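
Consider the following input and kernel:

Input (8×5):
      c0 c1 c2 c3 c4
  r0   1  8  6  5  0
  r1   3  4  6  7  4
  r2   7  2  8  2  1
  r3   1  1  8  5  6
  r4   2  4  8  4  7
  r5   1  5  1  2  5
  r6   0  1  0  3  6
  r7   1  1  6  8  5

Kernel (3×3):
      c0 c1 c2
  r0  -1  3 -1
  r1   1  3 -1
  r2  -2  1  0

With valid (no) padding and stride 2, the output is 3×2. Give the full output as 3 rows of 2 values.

14 18
-13 2
18 2

Output[0,0]: The receptive field on the input at this output position is [1 8 6 / 3 4 6 / 7 2 8]. Elementwise product with the kernel and sum: 1·-1 + 8·3 + 6·-1 + 3·1 + 4·3 + 6·-1 + 7·-2 + 2·1.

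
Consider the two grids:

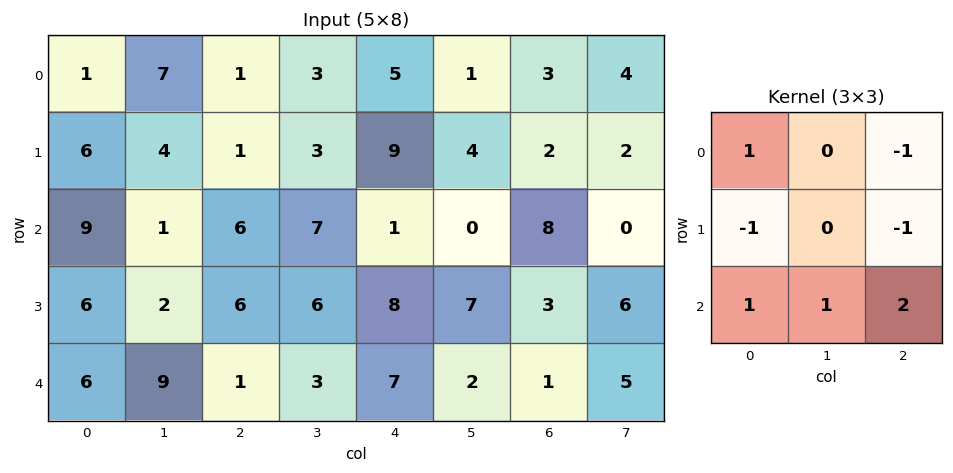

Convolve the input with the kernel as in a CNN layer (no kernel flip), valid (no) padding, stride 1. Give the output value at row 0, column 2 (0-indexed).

1

The receptive field on the input at this output position is [1 3 5 / 1 3 9 / 6 7 1]. Elementwise product with the kernel and sum: 1·1 + 5·-1 + 1·-1 + 9·-1 + 6·1 + 7·1 + 1·2.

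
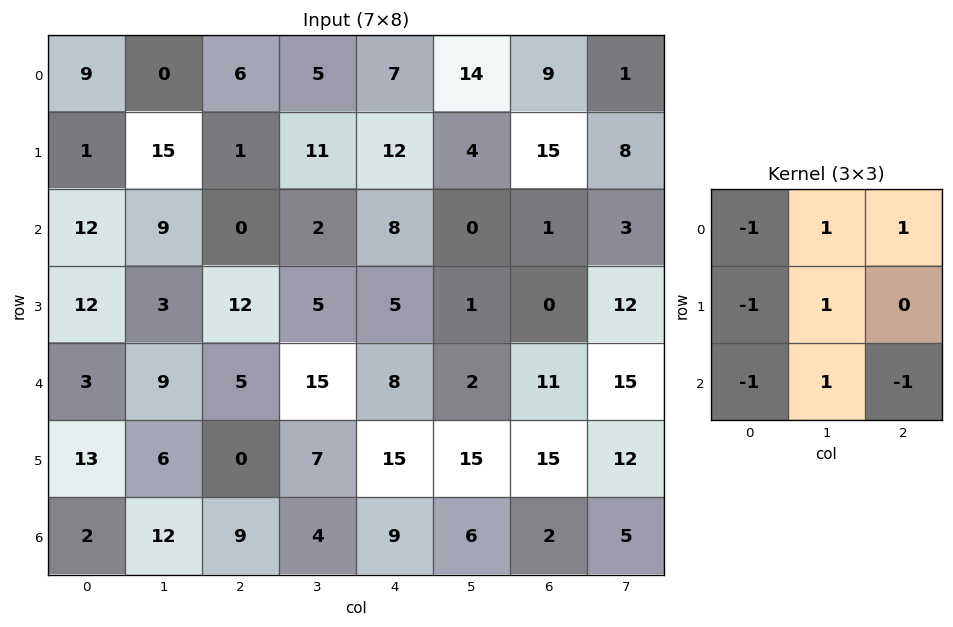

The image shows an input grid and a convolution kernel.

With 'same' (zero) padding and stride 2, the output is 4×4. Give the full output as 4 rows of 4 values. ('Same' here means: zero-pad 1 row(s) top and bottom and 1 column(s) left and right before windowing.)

-5 -19 -1 -2
37 -8 10 7
25 -3 -13 8
21 -2 28 8

Output[0,0]: The receptive field on the zero-padded input at this output position is [0 0 0 / 0 9 0 / 0 1 15]. Elementwise product with the kernel and sum: 0·-1 + 0·1 + 0·1 + 0·-1 + 9·1 + 0·-1 + 1·1 + 15·-1.
Output[0,1]: The receptive field on the zero-padded input at this output position is [0 0 0 / 0 6 5 / 15 1 11]. Elementwise product with the kernel and sum: 0·-1 + 0·1 + 0·1 + 0·-1 + 6·1 + 15·-1 + 1·1 + 11·-1.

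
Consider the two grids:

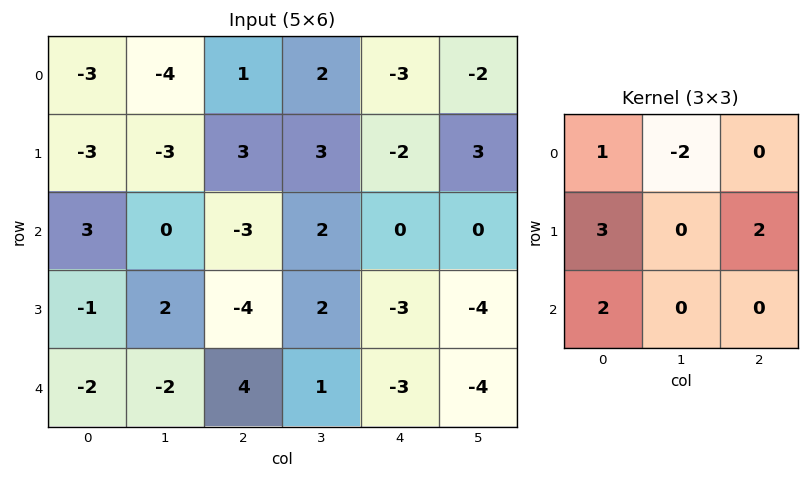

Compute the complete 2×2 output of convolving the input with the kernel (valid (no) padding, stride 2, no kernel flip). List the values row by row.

Output[0,0]: The receptive field on the input at this output position is [-3 -4 1 / -3 -3 3 / 3 0 -3]. Elementwise product with the kernel and sum: -3·1 + -4·-2 + -3·3 + 3·2 + 3·2.

8 -4
-12 -17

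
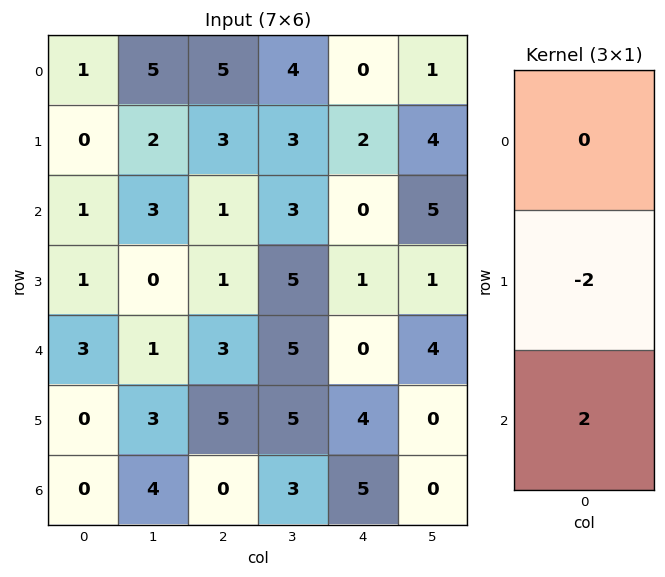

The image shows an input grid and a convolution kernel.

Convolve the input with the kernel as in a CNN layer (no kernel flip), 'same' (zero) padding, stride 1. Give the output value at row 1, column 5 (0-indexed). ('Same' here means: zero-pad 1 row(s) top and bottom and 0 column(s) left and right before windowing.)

2

The receptive field on the zero-padded input at this output position is [1 / 4 / 5]. Elementwise product with the kernel and sum: 4·-2 + 5·2.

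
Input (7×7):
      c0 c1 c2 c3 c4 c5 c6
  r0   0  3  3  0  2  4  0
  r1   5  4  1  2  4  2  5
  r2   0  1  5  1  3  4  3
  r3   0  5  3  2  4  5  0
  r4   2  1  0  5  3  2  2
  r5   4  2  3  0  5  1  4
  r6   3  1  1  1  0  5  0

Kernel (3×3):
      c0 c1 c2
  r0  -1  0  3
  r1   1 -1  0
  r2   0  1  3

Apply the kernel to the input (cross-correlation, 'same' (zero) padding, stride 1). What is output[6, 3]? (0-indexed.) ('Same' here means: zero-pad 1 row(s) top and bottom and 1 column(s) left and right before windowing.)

12

The receptive field on the zero-padded input at this output position is [3 0 5 / 1 1 0 / 0 0 0]. Elementwise product with the kernel and sum: 3·-1 + 5·3 + 1·1 + 1·-1 + 0·1 + 0·3.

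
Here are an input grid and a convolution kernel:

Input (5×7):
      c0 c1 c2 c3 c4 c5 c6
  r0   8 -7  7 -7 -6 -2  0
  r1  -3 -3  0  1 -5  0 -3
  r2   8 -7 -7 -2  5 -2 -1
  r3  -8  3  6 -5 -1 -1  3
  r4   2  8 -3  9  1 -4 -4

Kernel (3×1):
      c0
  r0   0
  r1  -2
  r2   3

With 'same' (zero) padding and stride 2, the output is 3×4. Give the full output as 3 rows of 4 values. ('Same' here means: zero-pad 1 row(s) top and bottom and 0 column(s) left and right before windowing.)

Output[0,0]: The receptive field on the zero-padded input at this output position is [0 / 8 / -3]. Elementwise product with the kernel and sum: 8·-2 + -3·3.
Output[0,1]: The receptive field on the zero-padded input at this output position is [0 / 7 / 0]. Elementwise product with the kernel and sum: 7·-2 + 0·3.

-25 -14 -3 -9
-40 32 -13 11
-4 6 -2 8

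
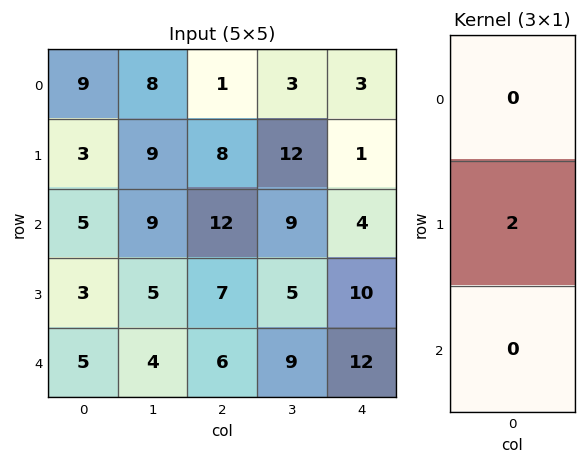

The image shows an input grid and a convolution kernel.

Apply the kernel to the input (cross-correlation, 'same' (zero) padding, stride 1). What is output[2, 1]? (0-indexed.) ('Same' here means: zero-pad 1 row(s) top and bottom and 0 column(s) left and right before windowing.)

The receptive field on the zero-padded input at this output position is [9 / 9 / 5]. Elementwise product with the kernel and sum: 9·2.

18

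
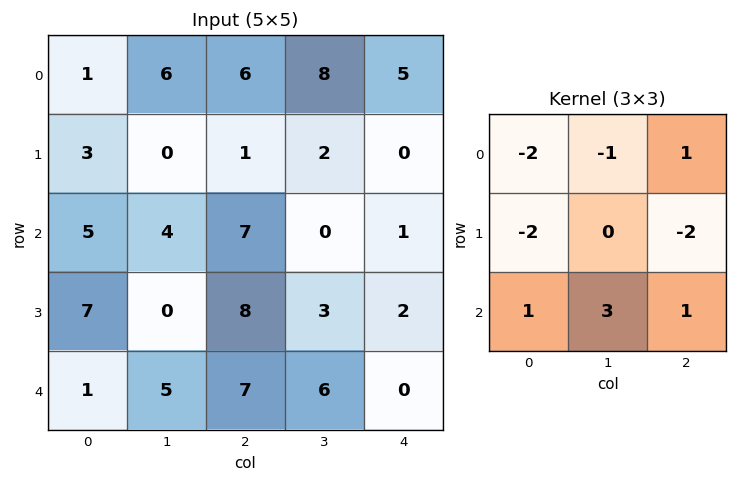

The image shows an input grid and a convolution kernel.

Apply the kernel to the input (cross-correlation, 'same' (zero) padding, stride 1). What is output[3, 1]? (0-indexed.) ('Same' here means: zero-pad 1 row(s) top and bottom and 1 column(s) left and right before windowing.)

-14

The receptive field on the zero-padded input at this output position is [5 4 7 / 7 0 8 / 1 5 7]. Elementwise product with the kernel and sum: 5·-2 + 4·-1 + 7·1 + 7·-2 + 8·-2 + 1·1 + 5·3 + 7·1.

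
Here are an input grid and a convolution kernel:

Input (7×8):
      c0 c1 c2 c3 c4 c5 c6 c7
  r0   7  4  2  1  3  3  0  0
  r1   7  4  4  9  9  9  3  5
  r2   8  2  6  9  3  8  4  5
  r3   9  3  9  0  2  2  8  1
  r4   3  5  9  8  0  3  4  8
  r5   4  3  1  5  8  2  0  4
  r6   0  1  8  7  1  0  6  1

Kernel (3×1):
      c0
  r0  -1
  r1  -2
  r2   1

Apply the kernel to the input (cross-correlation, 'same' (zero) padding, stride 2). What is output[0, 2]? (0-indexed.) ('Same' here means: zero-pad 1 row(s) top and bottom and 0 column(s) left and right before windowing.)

3

The receptive field on the zero-padded input at this output position is [0 / 3 / 9]. Elementwise product with the kernel and sum: 0·-1 + 3·-2 + 9·1.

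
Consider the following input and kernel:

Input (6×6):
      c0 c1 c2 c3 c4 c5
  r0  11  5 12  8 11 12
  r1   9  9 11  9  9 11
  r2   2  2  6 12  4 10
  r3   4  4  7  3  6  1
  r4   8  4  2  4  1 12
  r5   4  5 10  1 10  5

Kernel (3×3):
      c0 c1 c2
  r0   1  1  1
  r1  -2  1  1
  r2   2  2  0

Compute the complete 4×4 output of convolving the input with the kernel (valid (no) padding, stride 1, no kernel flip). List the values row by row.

38 43 63 65
49 65 53 37
37 34 29 37
23 42 39 37

Output[0,0]: The receptive field on the input at this output position is [11 5 12 / 9 9 11 / 2 2 6]. Elementwise product with the kernel and sum: 11·1 + 5·1 + 12·1 + 9·-2 + 9·1 + 11·1 + 2·2 + 2·2.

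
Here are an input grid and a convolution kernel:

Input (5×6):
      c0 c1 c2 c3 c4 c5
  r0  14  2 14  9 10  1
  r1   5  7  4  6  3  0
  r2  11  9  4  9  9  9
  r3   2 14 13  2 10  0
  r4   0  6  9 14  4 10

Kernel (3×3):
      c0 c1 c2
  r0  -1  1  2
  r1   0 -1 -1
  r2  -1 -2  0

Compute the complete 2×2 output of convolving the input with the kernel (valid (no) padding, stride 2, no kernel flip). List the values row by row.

-24 -16
-33 -26

Output[0,0]: The receptive field on the input at this output position is [14 2 14 / 5 7 4 / 11 9 4]. Elementwise product with the kernel and sum: 14·-1 + 2·1 + 14·2 + 7·-1 + 4·-1 + 11·-1 + 9·-2.
Output[0,1]: The receptive field on the input at this output position is [14 9 10 / 4 6 3 / 4 9 9]. Elementwise product with the kernel and sum: 14·-1 + 9·1 + 10·2 + 6·-1 + 3·-1 + 4·-1 + 9·-2.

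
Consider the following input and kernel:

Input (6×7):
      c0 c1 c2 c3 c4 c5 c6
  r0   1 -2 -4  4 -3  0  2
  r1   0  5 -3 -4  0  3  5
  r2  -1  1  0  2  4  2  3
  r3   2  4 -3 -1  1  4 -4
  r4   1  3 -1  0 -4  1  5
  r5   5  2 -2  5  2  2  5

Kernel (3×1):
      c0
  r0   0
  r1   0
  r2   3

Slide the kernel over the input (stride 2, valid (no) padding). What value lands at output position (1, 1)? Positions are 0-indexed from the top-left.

-3

The receptive field on the input at this output position is [0 / -3 / -1]. Elementwise product with the kernel and sum: -1·3.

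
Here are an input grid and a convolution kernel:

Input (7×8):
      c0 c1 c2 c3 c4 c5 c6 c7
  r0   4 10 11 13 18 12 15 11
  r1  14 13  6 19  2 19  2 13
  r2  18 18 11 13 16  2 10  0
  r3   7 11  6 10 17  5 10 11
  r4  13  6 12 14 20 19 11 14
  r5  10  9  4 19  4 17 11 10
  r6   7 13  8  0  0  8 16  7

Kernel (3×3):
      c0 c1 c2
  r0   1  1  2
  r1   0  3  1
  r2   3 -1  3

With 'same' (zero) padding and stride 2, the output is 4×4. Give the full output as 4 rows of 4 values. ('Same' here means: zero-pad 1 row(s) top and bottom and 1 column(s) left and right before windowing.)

47 136 178 150
138 160 137 115
91 167 220 154
62 75 65 103

Output[0,0]: The receptive field on the zero-padded input at this output position is [0 0 0 / 0 4 10 / 0 14 13]. Elementwise product with the kernel and sum: 0·1 + 0·1 + 0·2 + 4·3 + 10·1 + 0·3 + 14·-1 + 13·3.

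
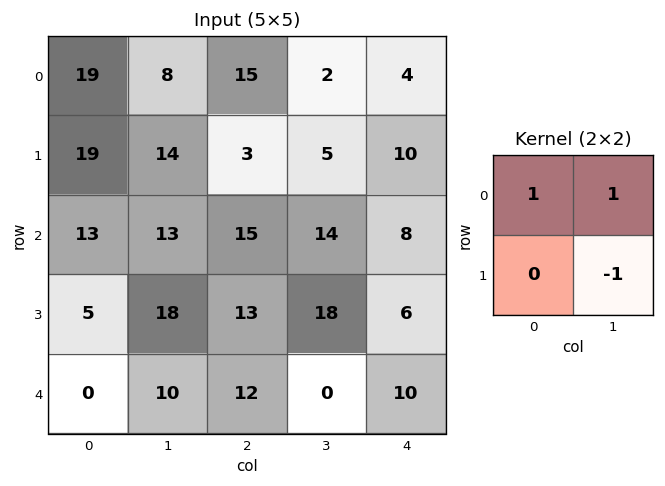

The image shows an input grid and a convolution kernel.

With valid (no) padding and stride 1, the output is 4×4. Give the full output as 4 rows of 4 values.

13 20 12 -4
20 2 -6 7
8 15 11 16
13 19 31 14

Output[0,0]: The receptive field on the input at this output position is [19 8 / 19 14]. Elementwise product with the kernel and sum: 19·1 + 8·1 + 14·-1.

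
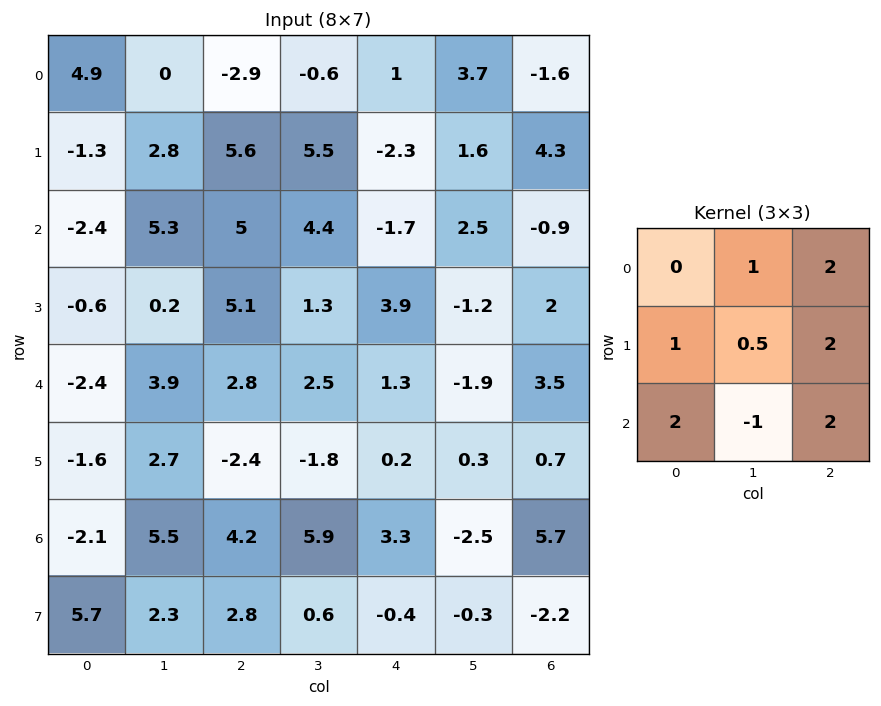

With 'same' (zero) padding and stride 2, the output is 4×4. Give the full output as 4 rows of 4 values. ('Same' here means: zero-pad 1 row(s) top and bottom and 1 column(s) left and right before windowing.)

Output[0,0]: The receptive field on the zero-padded input at this output position is [0 0 0 / 0 4.9 0 / 0 -1.3 2.8]. Elementwise product with the kernel and sum: 0·1 + 0·2 + 0·1 + 4.9·0.5 + 0·2 + 0·2 + -1.3·-1 + 2.8·2.
Output[0,1]: The receptive field on the zero-padded input at this output position is [0 0 0 / 0 -2.9 -0.6 / 2.8 5.6 5.5]. Elementwise product with the kernel and sum: 0·1 + 0·2 + 0·1 + -2.9·0.5 + -0.6·2 + 2.8·2 + 5.6·-1 + 5.5·2.

9.35 8.35 23.8 1.8
14.7 31.1 5.75 1.95
13.4 22.2 -2.35 1.75
12.65 16.4 4.35 2.65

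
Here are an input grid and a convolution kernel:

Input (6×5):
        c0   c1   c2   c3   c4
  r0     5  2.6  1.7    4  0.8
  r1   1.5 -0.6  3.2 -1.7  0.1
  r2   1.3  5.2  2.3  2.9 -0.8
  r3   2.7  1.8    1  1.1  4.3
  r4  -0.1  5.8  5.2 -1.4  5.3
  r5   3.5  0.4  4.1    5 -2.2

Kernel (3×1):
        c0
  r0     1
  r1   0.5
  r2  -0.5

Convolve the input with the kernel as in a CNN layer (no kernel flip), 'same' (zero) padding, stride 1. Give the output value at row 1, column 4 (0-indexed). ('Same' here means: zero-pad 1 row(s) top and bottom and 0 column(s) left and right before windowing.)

1.25

The receptive field on the zero-padded input at this output position is [0.8 / 0.1 / -0.8]. Elementwise product with the kernel and sum: 0.8·1 + 0.1·0.5 + -0.8·-0.5.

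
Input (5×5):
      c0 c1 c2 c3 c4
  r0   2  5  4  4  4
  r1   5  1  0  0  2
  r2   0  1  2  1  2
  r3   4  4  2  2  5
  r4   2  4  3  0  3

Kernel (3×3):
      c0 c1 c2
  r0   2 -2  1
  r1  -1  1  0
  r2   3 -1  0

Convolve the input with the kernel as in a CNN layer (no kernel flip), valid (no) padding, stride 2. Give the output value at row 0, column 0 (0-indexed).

-7

The receptive field on the input at this output position is [2 5 4 / 5 1 0 / 0 1 2]. Elementwise product with the kernel and sum: 2·2 + 5·-2 + 4·1 + 5·-1 + 1·1 + 0·3 + 1·-1.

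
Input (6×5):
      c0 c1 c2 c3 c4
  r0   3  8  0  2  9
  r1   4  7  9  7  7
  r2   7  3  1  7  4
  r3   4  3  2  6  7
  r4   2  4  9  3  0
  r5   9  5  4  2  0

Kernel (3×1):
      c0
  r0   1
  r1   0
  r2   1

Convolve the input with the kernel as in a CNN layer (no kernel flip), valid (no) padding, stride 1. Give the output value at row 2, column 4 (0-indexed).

The receptive field on the input at this output position is [4 / 7 / 0]. Elementwise product with the kernel and sum: 4·1 + 0·1.

4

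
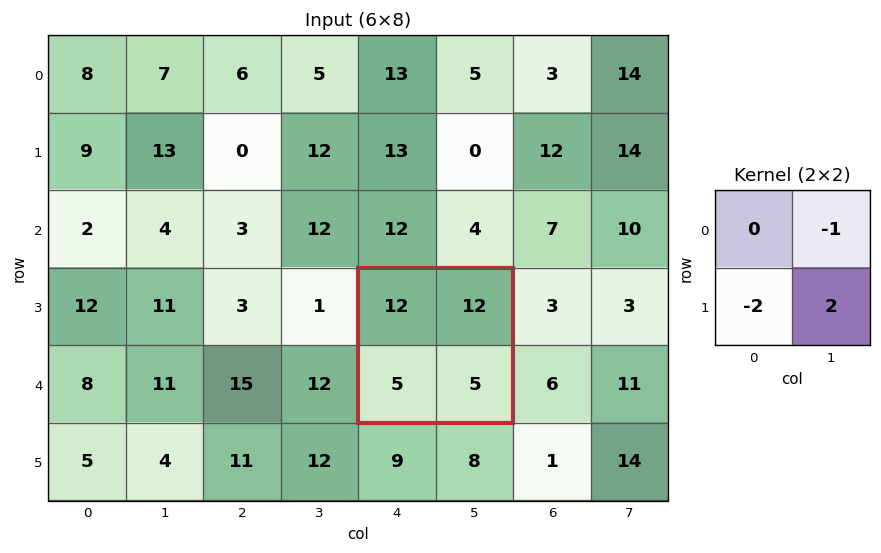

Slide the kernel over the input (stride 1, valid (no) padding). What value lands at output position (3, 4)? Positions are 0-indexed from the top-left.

The receptive field on the input at this output position is [12 12 / 5 5]. Elementwise product with the kernel and sum: 12·-1 + 5·-2 + 5·2.

-12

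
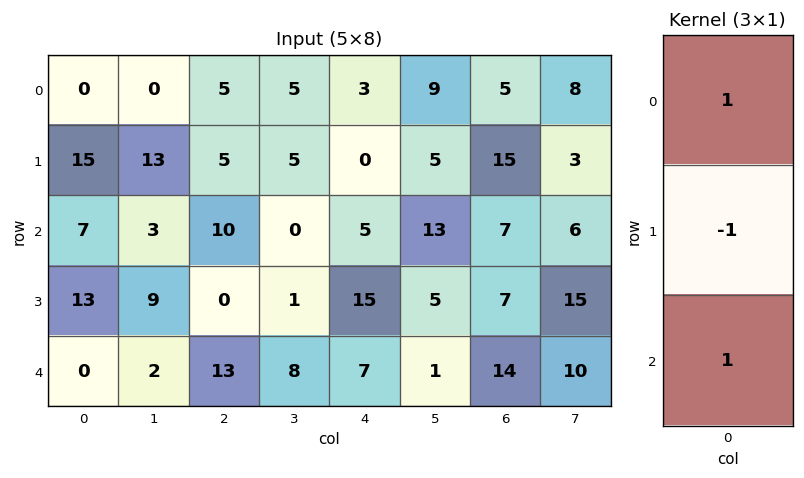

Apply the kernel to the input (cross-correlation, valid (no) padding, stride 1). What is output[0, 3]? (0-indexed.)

0

The receptive field on the input at this output position is [5 / 5 / 0]. Elementwise product with the kernel and sum: 5·1 + 5·-1 + 0·1.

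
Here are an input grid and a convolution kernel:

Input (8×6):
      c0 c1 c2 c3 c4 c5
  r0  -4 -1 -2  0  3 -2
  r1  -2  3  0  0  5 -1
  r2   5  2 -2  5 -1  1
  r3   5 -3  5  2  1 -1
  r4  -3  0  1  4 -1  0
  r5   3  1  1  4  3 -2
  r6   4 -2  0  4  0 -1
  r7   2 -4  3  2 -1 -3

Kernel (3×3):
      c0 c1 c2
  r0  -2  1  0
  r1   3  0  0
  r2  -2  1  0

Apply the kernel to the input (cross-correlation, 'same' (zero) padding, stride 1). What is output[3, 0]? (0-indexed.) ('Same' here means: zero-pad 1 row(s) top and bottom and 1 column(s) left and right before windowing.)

2

The receptive field on the zero-padded input at this output position is [0 5 2 / 0 5 -3 / 0 -3 0]. Elementwise product with the kernel and sum: 0·-2 + 5·1 + 0·3 + 0·-2 + -3·1.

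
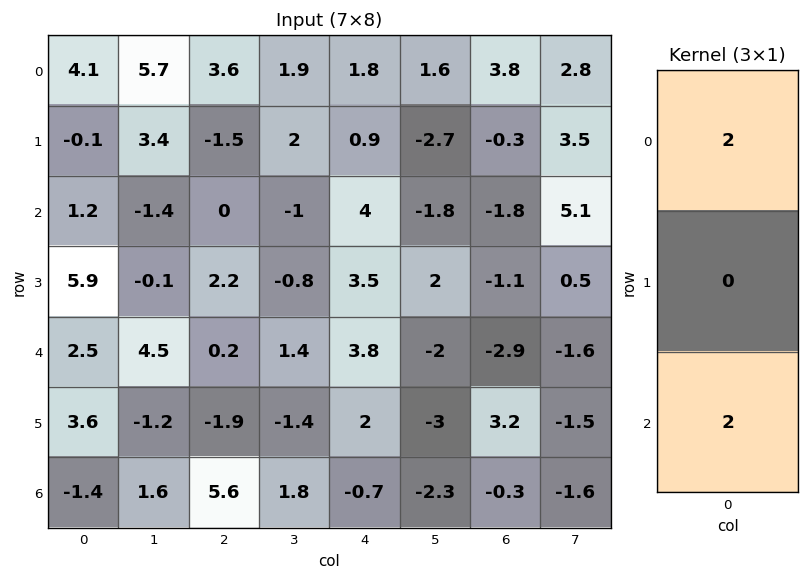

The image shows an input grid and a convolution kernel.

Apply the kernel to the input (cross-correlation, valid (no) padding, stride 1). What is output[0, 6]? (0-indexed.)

The receptive field on the input at this output position is [3.8 / -0.3 / -1.8]. Elementwise product with the kernel and sum: 3.8·2 + -1.8·2.

4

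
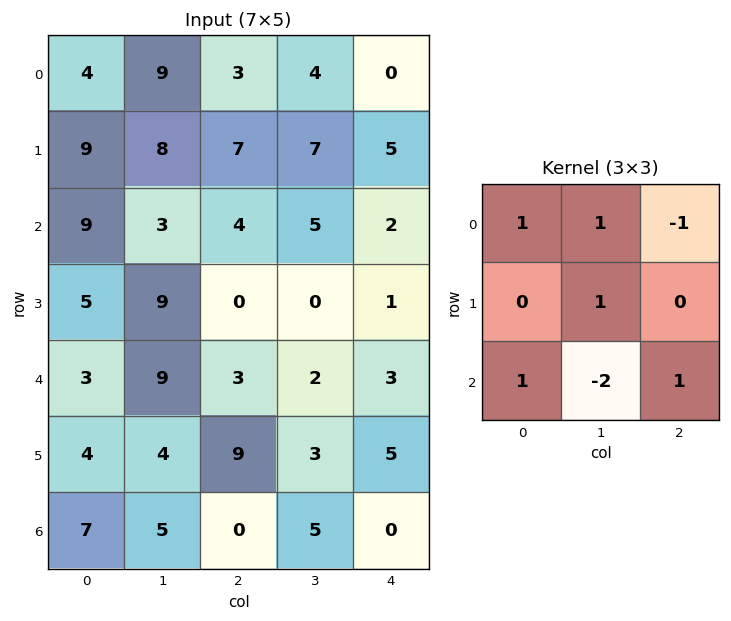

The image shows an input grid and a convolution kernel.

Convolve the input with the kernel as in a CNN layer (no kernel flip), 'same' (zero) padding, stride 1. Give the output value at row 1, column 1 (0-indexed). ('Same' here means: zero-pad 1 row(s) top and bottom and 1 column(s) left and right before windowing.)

25

The receptive field on the zero-padded input at this output position is [4 9 3 / 9 8 7 / 9 3 4]. Elementwise product with the kernel and sum: 4·1 + 9·1 + 3·-1 + 8·1 + 9·1 + 3·-2 + 4·1.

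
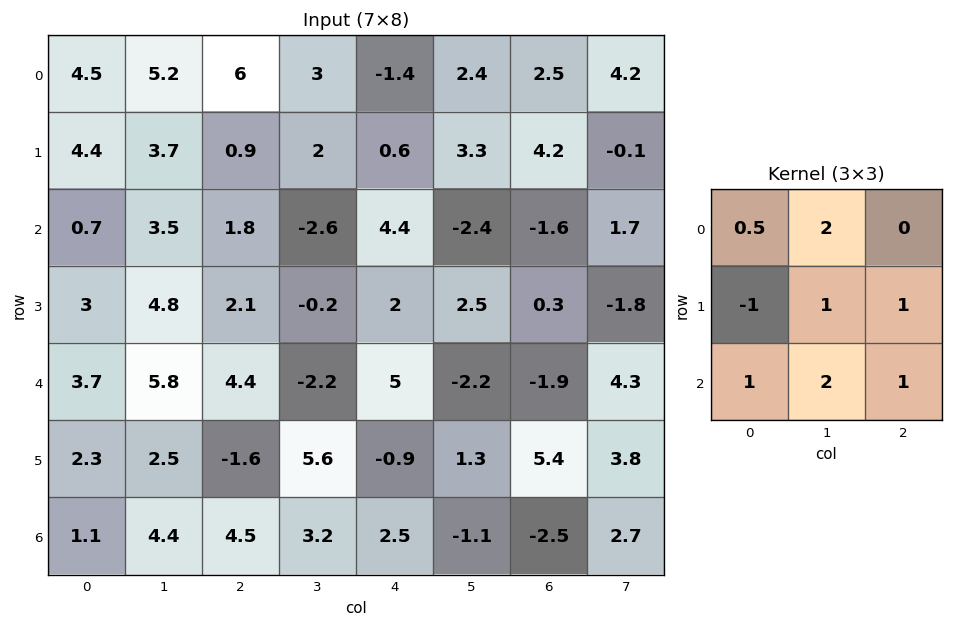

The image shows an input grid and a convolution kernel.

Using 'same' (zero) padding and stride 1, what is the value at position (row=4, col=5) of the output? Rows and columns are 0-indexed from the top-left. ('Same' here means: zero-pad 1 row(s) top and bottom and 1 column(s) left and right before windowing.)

The receptive field on the zero-padded input at this output position is [2 2.5 0.3 / 5 -2.2 -1.9 / -0.9 1.3 5.4]. Elementwise product with the kernel and sum: 2·0.5 + 2.5·2 + 5·-1 + -2.2·1 + -1.9·1 + -0.9·1 + 1.3·2 + 5.4·1.

4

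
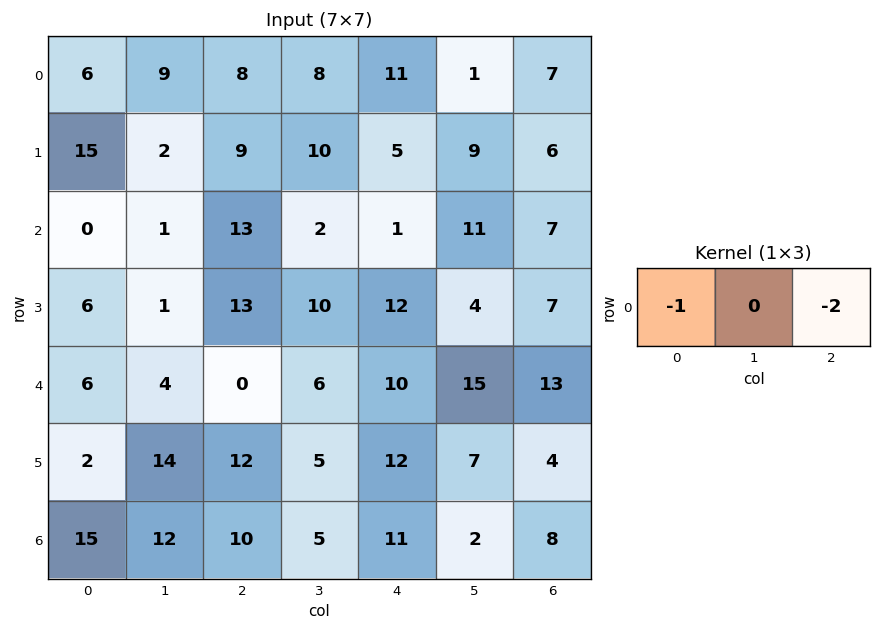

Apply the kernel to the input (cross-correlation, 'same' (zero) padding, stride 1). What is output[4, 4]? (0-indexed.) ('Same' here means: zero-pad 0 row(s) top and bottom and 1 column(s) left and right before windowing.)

The receptive field on the zero-padded input at this output position is [6 10 15]. Elementwise product with the kernel and sum: 6·-1 + 15·-2.

-36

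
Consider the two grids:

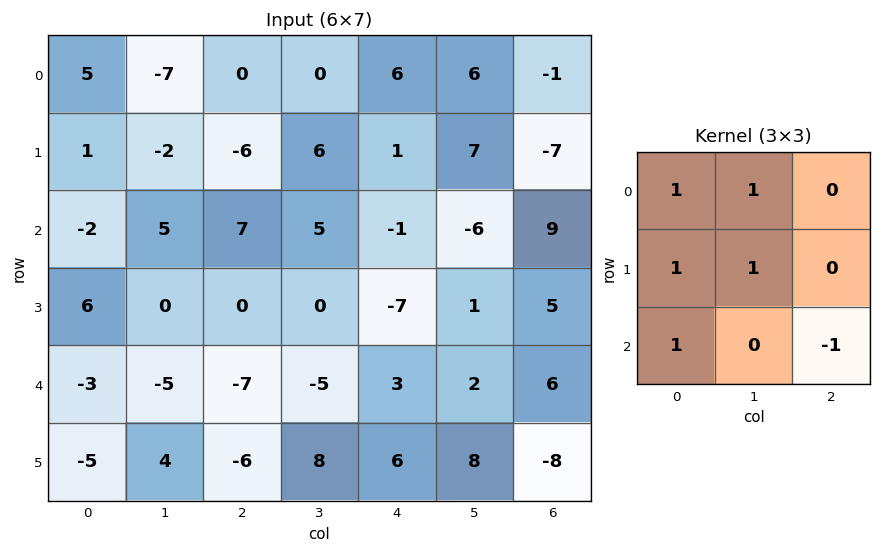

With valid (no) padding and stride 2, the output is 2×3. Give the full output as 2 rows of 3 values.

Output[0,0]: The receptive field on the input at this output position is [5 -7 0 / 1 -2 -6 / -2 5 7]. Elementwise product with the kernel and sum: 5·1 + -7·1 + 1·1 + -2·1 + -2·1 + 7·-1.

-12 8 10
13 2 -16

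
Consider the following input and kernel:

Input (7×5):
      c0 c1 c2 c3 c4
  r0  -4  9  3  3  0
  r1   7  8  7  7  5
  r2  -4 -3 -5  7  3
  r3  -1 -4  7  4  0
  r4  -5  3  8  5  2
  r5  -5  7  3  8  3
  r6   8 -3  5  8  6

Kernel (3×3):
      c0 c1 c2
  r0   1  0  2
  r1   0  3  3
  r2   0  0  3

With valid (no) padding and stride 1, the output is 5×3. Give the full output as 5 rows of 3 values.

Output[0,0]: The receptive field on the input at this output position is [-4 9 3 / 7 8 7 / -4 -3 -5]. Elementwise product with the kernel and sum: -4·1 + 3·2 + 8·3 + 7·3 + -5·3.
Output[0,1]: The receptive field on the input at this output position is [9 3 3 / 8 7 7 / -3 -5 7]. Elementwise product with the kernel and sum: 9·1 + 3·2 + 7·3 + 7·3 + 7·3.

32 78 48
18 40 47
19 59 19
55 67 37
56 70 63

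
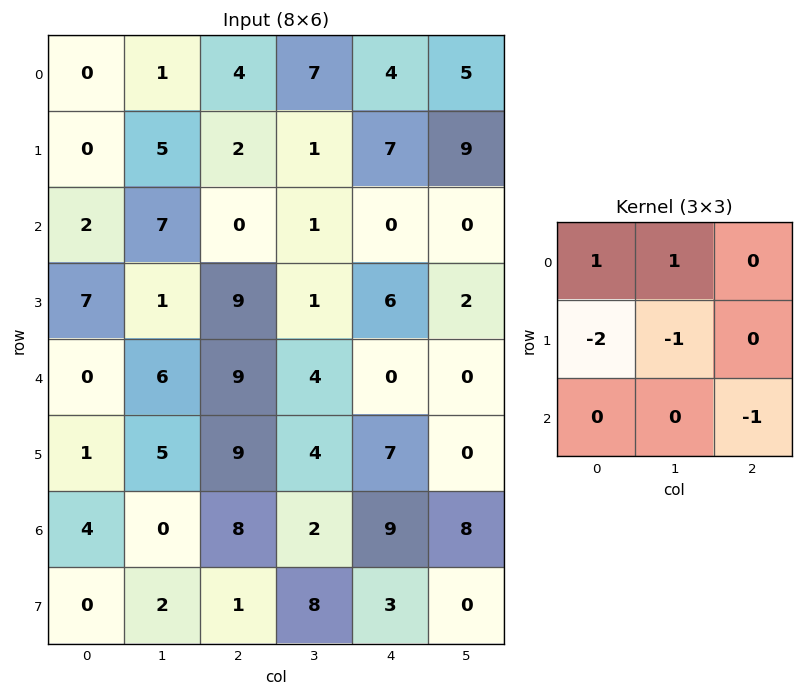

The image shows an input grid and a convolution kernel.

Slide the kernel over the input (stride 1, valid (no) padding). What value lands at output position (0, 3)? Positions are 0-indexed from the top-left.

The receptive field on the input at this output position is [7 4 5 / 1 7 9 / 1 0 0]. Elementwise product with the kernel and sum: 7·1 + 4·1 + 1·-2 + 7·-1 + 0·-1.

2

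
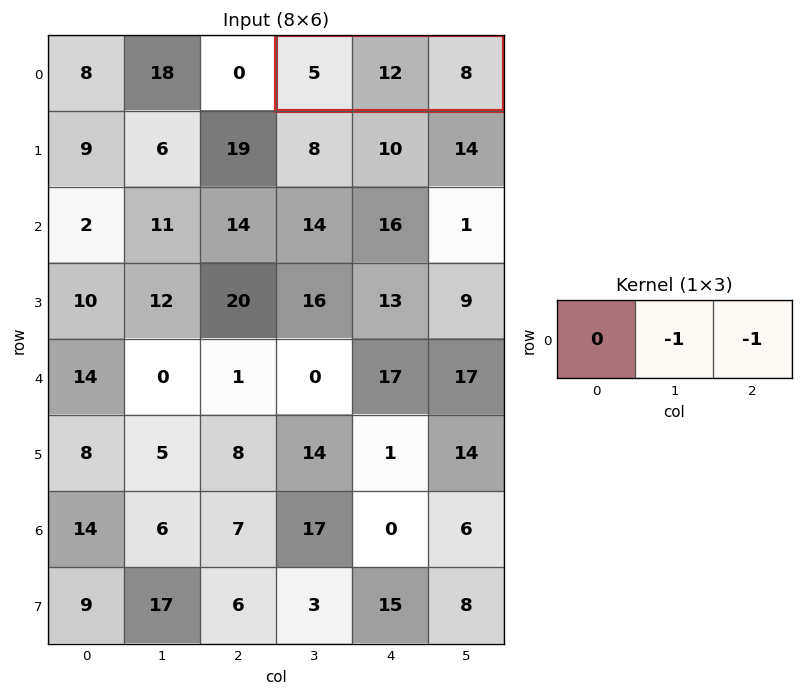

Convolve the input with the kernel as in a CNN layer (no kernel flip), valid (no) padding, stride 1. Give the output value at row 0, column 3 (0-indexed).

-20

The receptive field on the input at this output position is [5 12 8]. Elementwise product with the kernel and sum: 12·-1 + 8·-1.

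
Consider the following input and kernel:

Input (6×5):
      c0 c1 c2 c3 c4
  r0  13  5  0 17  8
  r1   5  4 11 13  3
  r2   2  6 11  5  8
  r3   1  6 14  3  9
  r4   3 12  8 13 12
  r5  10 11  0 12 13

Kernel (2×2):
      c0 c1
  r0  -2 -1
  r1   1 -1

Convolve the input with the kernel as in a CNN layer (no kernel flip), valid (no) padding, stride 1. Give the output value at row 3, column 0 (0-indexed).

-17

The receptive field on the input at this output position is [1 6 / 3 12]. Elementwise product with the kernel and sum: 1·-2 + 6·-1 + 3·1 + 12·-1.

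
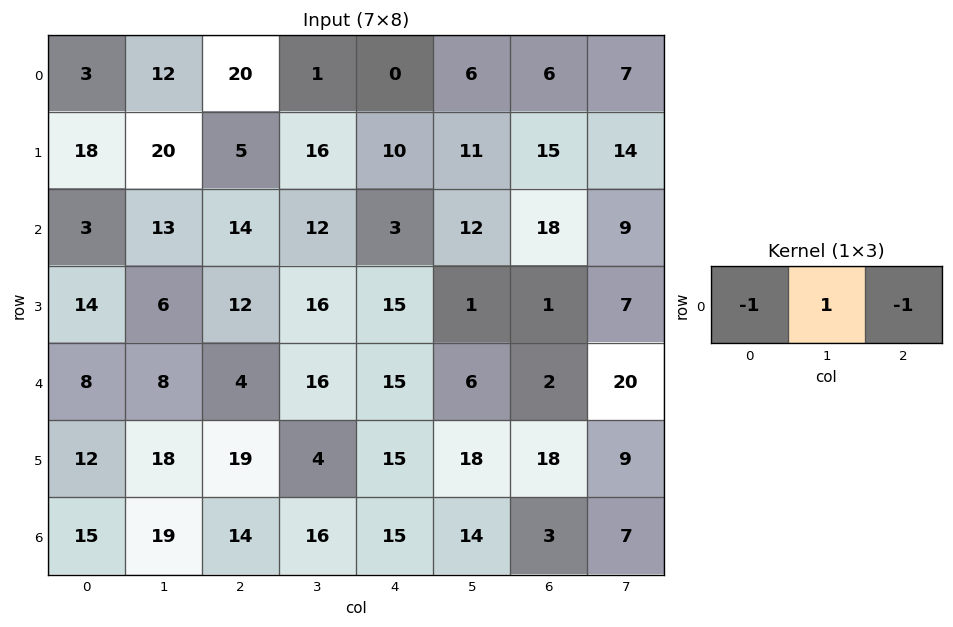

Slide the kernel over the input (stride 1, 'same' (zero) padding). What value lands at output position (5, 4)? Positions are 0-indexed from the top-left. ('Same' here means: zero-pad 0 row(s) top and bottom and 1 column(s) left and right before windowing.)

The receptive field on the zero-padded input at this output position is [4 15 18]. Elementwise product with the kernel and sum: 4·-1 + 15·1 + 18·-1.

-7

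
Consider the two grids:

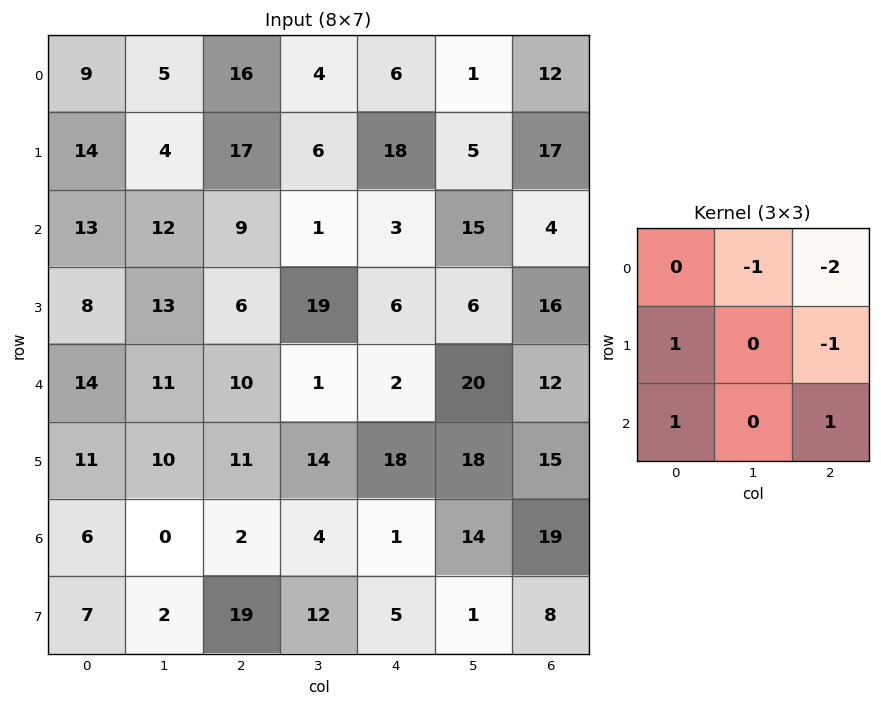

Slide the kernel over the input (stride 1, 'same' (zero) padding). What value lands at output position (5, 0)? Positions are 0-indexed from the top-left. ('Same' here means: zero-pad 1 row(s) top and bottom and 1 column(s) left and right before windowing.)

-46

The receptive field on the zero-padded input at this output position is [0 14 11 / 0 11 10 / 0 6 0]. Elementwise product with the kernel and sum: 14·-1 + 11·-2 + 0·1 + 10·-1 + 0·1 + 0·1.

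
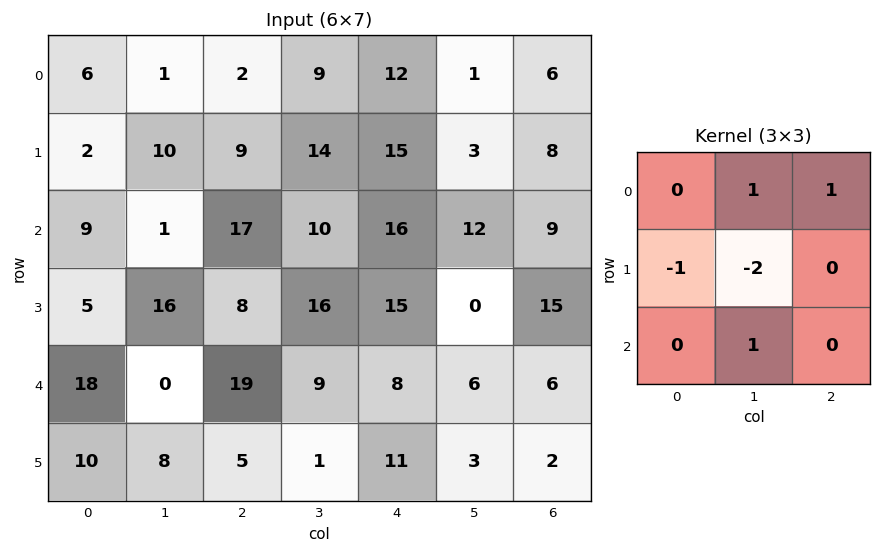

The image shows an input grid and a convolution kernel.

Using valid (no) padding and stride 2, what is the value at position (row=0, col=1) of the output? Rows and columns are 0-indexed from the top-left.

The receptive field on the input at this output position is [2 9 12 / 9 14 15 / 17 10 16]. Elementwise product with the kernel and sum: 9·1 + 12·1 + 9·-1 + 14·-2 + 10·1.

-6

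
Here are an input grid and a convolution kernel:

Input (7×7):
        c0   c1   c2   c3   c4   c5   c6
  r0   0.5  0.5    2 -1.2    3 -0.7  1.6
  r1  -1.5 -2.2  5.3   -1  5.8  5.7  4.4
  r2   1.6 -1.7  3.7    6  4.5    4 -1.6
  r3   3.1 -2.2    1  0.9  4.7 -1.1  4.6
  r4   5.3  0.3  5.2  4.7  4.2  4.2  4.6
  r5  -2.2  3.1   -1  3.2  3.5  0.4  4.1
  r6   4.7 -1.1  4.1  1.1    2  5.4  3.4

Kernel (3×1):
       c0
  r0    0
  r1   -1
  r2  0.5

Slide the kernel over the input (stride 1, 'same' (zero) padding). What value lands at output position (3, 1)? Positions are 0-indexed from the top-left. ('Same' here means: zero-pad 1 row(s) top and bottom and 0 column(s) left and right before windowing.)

2.35

The receptive field on the zero-padded input at this output position is [-1.7 / -2.2 / 0.3]. Elementwise product with the kernel and sum: -2.2·-1 + 0.3·0.5.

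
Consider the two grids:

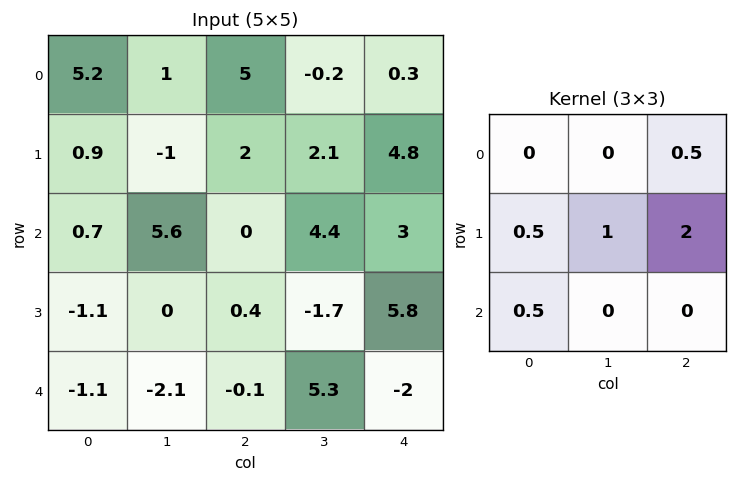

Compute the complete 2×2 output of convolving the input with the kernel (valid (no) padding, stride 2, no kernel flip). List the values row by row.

Output[0,0]: The receptive field on the input at this output position is [5.2 1 5 / 0.9 -1 2 / 0.7 5.6 0]. Elementwise product with the kernel and sum: 5·0.5 + 0.9·0.5 + -1·1 + 2·2 + 0.7·0.5.

6.3 12.85
-0.3 11.55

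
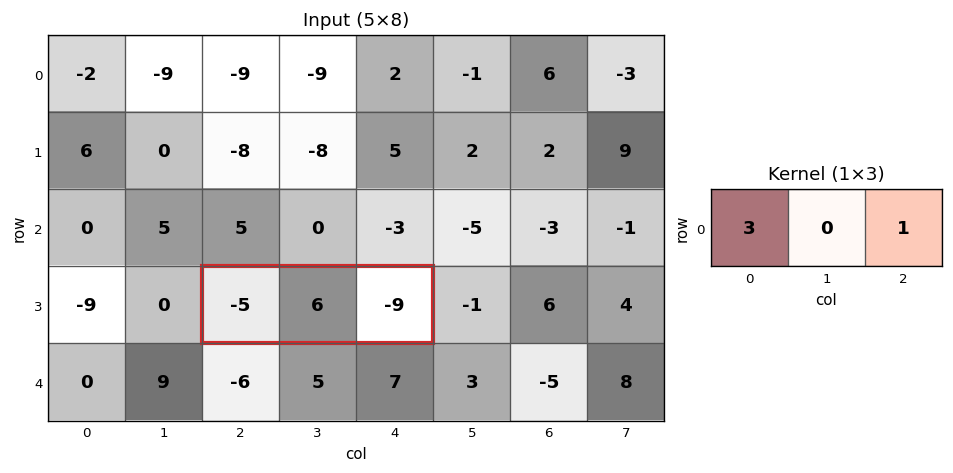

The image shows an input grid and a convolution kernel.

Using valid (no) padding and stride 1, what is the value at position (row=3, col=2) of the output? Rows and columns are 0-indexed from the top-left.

The receptive field on the input at this output position is [-5 6 -9]. Elementwise product with the kernel and sum: -5·3 + -9·1.

-24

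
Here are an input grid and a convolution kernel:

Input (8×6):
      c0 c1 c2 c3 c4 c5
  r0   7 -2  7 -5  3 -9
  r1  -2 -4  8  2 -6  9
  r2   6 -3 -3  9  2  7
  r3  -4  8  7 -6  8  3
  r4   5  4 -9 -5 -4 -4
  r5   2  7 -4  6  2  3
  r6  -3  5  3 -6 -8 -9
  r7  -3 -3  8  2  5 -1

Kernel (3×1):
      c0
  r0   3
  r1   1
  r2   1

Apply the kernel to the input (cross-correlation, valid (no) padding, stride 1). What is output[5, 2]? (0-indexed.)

-1

The receptive field on the input at this output position is [-4 / 3 / 8]. Elementwise product with the kernel and sum: -4·3 + 3·1 + 8·1.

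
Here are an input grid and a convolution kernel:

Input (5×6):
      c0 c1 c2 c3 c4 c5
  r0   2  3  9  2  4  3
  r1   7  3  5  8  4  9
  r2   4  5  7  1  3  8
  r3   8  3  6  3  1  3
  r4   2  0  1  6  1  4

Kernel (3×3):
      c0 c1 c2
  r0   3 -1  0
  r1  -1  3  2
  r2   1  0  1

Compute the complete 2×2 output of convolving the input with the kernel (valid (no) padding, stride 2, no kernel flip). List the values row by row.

Output[0,0]: The receptive field on the input at this output position is [2 3 9 / 7 3 5 / 4 5 7]. Elementwise product with the kernel and sum: 2·3 + 3·-1 + 7·-1 + 3·3 + 5·2 + 4·1 + 7·1.

26 62
23 27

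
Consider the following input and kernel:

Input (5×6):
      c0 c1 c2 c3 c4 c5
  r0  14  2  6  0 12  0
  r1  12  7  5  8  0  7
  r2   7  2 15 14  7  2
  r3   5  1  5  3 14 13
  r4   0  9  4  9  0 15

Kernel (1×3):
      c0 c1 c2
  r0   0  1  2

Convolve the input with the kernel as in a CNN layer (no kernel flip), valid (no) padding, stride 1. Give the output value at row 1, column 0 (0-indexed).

17

The receptive field on the input at this output position is [12 7 5]. Elementwise product with the kernel and sum: 7·1 + 5·2.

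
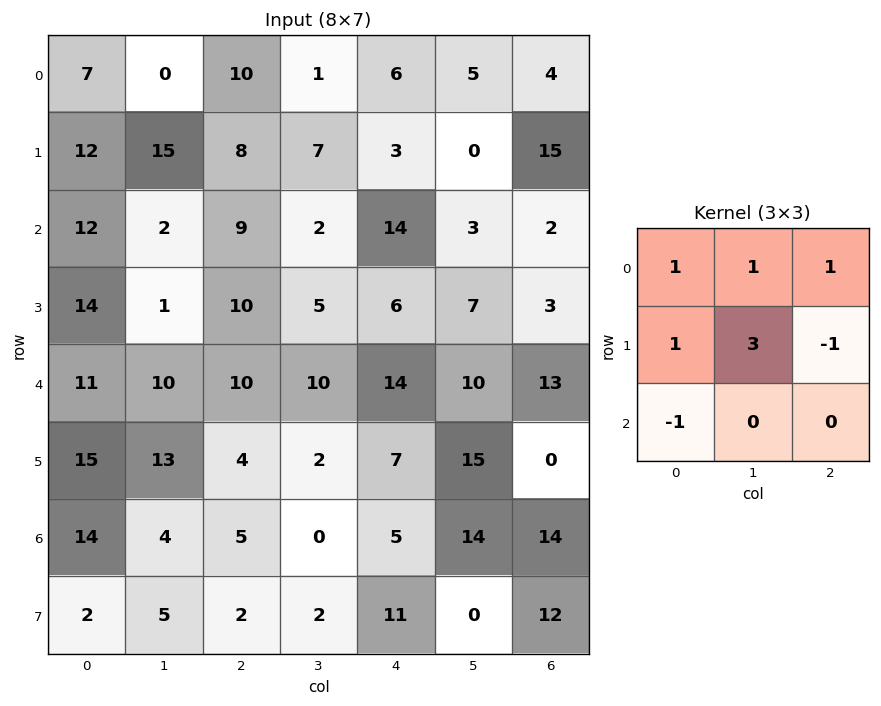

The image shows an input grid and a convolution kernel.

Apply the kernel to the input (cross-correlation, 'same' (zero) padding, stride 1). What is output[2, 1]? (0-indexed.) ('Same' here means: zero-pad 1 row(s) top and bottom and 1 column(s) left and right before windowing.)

30

The receptive field on the zero-padded input at this output position is [12 15 8 / 12 2 9 / 14 1 10]. Elementwise product with the kernel and sum: 12·1 + 15·1 + 8·1 + 12·1 + 2·3 + 9·-1 + 14·-1.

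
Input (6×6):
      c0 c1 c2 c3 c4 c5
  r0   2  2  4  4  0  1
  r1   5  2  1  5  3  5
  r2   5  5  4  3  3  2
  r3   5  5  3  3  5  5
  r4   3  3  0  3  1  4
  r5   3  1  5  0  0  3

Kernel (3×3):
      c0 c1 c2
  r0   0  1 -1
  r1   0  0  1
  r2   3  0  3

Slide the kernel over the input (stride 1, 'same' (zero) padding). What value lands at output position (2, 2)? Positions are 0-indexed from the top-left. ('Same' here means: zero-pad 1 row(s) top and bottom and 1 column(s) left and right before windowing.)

23

The receptive field on the zero-padded input at this output position is [2 1 5 / 5 4 3 / 5 3 3]. Elementwise product with the kernel and sum: 1·1 + 5·-1 + 3·1 + 5·3 + 3·3.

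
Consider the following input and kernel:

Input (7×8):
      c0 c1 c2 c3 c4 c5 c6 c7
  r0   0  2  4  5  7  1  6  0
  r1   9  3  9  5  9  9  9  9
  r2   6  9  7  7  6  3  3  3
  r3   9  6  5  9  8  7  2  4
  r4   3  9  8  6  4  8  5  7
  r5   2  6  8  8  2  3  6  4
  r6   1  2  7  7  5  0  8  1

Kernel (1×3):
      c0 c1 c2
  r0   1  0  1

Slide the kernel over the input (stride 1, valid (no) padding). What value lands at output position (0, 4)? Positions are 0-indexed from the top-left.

13

The receptive field on the input at this output position is [7 1 6]. Elementwise product with the kernel and sum: 7·1 + 6·1.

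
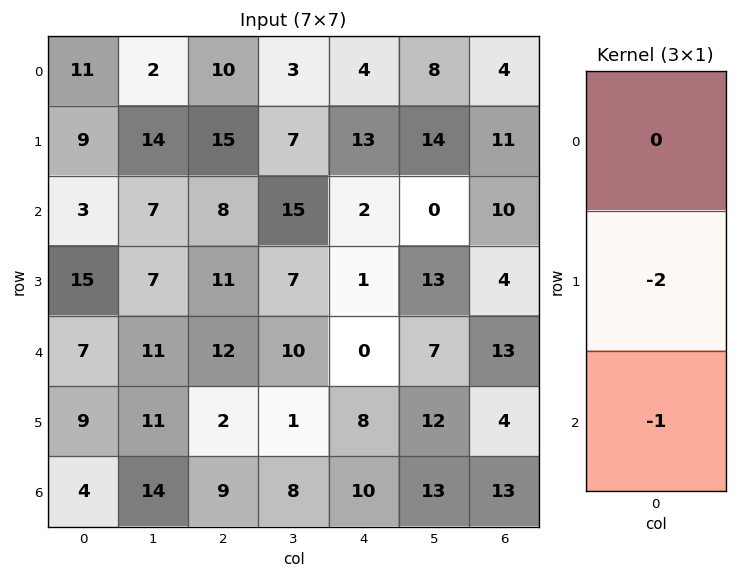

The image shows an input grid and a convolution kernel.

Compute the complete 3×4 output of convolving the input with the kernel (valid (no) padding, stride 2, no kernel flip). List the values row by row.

Output[0,0]: The receptive field on the input at this output position is [11 / 9 / 3]. Elementwise product with the kernel and sum: 9·-2 + 3·-1.

-21 -38 -28 -32
-37 -34 -2 -21
-22 -13 -26 -21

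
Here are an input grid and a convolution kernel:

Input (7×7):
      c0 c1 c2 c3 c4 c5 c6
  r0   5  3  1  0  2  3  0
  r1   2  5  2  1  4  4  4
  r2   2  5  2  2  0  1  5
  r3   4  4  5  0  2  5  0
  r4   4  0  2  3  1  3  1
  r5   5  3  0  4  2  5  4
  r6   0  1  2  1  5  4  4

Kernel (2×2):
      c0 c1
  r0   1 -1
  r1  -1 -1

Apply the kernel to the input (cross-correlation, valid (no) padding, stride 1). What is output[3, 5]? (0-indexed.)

1

The receptive field on the input at this output position is [5 0 / 3 1]. Elementwise product with the kernel and sum: 5·1 + 0·-1 + 3·-1 + 1·-1.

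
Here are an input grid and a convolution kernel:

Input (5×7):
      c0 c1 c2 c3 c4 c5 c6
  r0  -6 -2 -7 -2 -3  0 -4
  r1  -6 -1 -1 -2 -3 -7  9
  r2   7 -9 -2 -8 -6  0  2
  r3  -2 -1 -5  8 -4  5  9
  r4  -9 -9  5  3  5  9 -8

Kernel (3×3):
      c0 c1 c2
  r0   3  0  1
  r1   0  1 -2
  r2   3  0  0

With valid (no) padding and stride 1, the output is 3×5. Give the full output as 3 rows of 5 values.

Output[0,0]: The receptive field on the input at this output position is [-6 -2 -7 / -6 -1 -1 / 7 -9 -2]. Elementwise product with the kernel and sum: -6·3 + -7·1 + -1·1 + -1·-2 + 7·3.
Output[0,1]: The receptive field on the input at this output position is [-2 -7 -2 / -1 -1 -2 / -9 -2 -8]. Elementwise product with the kernel and sum: -2·3 + -2·1 + -1·1 + -2·-2 + -9·3.

-3 -32 -26 -19 -56
-30 6 -17 5 -16
1 -83 19 -29 -14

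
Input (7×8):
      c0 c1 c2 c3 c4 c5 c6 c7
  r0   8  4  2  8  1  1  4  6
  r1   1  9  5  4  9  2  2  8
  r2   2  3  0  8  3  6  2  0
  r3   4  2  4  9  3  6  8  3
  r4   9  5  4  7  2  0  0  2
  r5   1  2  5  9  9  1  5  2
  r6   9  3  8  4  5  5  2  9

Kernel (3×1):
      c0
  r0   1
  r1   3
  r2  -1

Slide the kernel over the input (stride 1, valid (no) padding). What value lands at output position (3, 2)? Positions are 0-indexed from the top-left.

The receptive field on the input at this output position is [4 / 4 / 5]. Elementwise product with the kernel and sum: 4·1 + 4·3 + 5·-1.

11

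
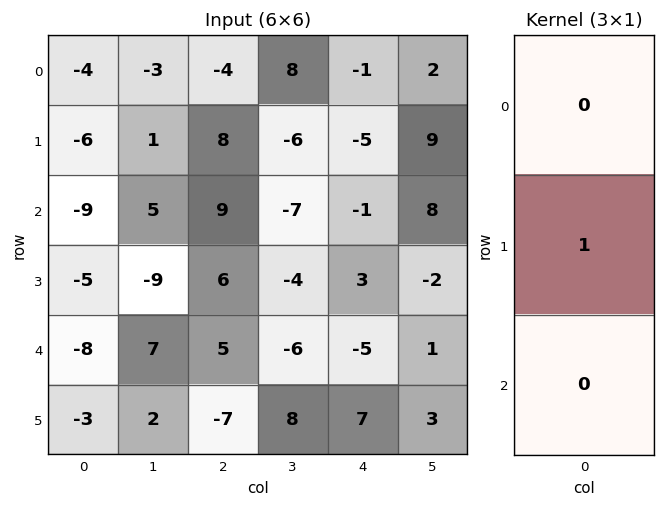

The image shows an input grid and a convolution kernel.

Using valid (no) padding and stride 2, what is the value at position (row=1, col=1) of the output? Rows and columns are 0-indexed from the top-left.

6

The receptive field on the input at this output position is [9 / 6 / 5]. Elementwise product with the kernel and sum: 6·1.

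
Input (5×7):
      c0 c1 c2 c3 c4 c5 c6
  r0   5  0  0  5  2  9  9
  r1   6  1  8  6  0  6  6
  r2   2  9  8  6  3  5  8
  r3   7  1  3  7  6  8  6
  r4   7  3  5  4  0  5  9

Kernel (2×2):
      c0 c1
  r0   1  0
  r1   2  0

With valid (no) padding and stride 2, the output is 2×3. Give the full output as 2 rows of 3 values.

Output[0,0]: The receptive field on the input at this output position is [5 0 / 6 1]. Elementwise product with the kernel and sum: 5·1 + 6·2.

17 16 2
16 14 15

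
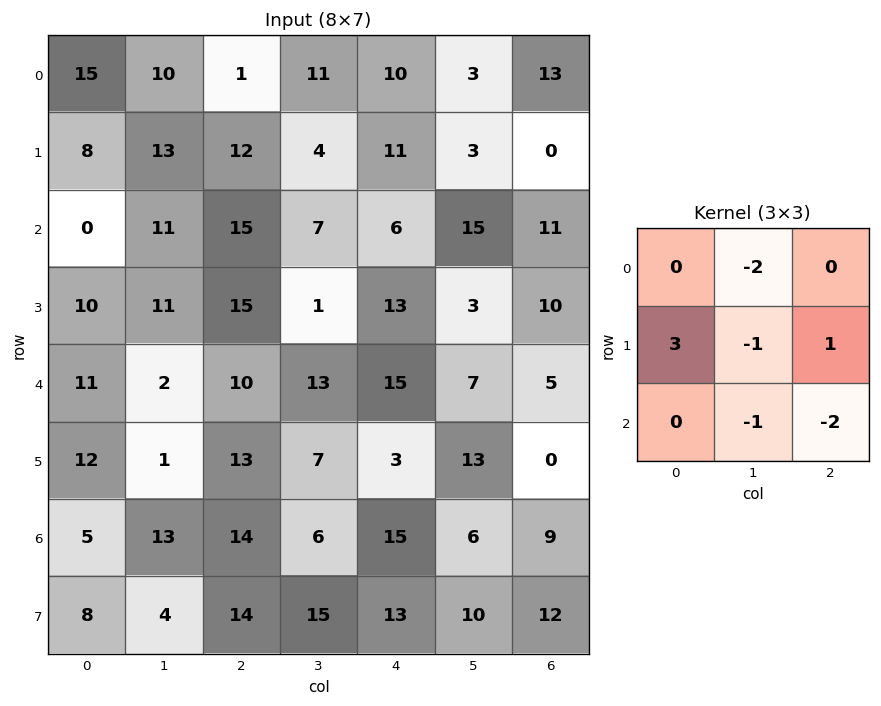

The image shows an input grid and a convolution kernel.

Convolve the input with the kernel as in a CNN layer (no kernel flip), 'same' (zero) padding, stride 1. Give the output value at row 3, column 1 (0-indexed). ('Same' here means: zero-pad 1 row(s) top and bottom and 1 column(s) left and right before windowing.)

-10

The receptive field on the zero-padded input at this output position is [0 11 15 / 10 11 15 / 11 2 10]. Elementwise product with the kernel and sum: 11·-2 + 10·3 + 11·-1 + 15·1 + 2·-1 + 10·-2.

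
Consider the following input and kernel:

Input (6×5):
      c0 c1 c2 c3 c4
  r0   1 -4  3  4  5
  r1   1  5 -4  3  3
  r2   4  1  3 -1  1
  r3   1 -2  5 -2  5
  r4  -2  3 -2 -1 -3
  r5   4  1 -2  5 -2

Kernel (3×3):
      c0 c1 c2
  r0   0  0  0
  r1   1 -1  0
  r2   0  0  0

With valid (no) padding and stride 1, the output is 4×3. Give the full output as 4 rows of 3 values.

Output[0,0]: The receptive field on the input at this output position is [1 -4 3 / 1 5 -4 / 4 1 3]. Elementwise product with the kernel and sum: 1·1 + 5·-1.

-4 9 -7
3 -2 4
3 -7 7
-5 5 -1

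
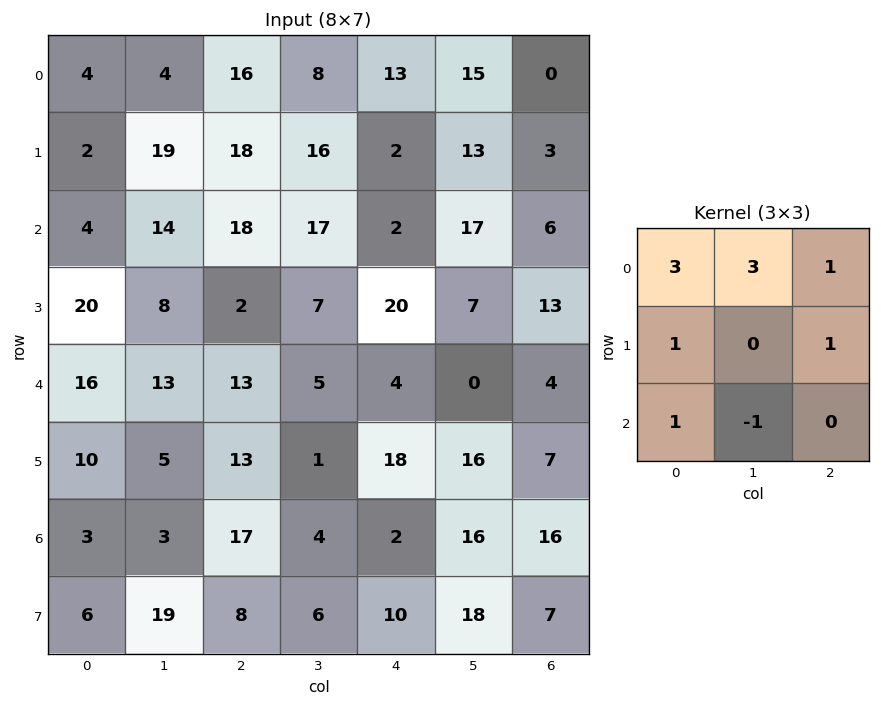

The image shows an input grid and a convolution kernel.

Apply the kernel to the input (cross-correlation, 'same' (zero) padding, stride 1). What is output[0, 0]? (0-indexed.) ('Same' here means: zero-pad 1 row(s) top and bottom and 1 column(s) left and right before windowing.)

The receptive field on the zero-padded input at this output position is [0 0 0 / 0 4 4 / 0 2 19]. Elementwise product with the kernel and sum: 0·3 + 0·3 + 0·1 + 0·1 + 4·1 + 0·1 + 2·-1.

2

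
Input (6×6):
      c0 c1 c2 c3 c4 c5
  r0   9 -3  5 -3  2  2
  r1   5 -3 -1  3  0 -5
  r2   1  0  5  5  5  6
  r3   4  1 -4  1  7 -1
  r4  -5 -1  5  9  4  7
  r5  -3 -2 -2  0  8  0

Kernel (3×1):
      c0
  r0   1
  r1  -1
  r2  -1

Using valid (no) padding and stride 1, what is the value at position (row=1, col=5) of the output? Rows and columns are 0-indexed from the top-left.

The receptive field on the input at this output position is [-5 / 6 / -1]. Elementwise product with the kernel and sum: -5·1 + 6·-1 + -1·-1.

-10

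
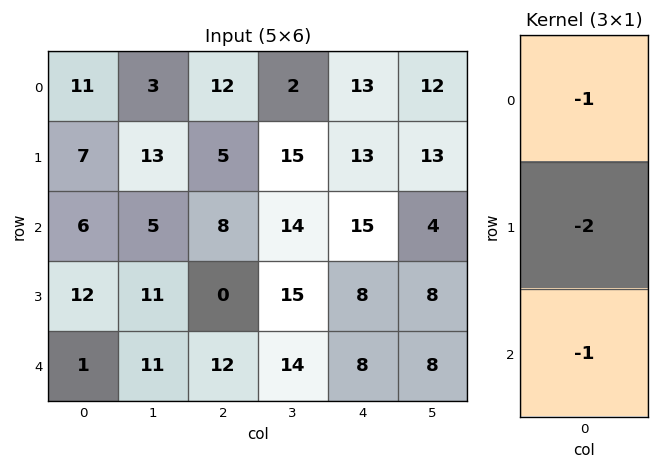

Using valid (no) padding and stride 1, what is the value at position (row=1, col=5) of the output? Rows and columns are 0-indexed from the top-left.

-29

The receptive field on the input at this output position is [13 / 4 / 8]. Elementwise product with the kernel and sum: 13·-1 + 4·-2 + 8·-1.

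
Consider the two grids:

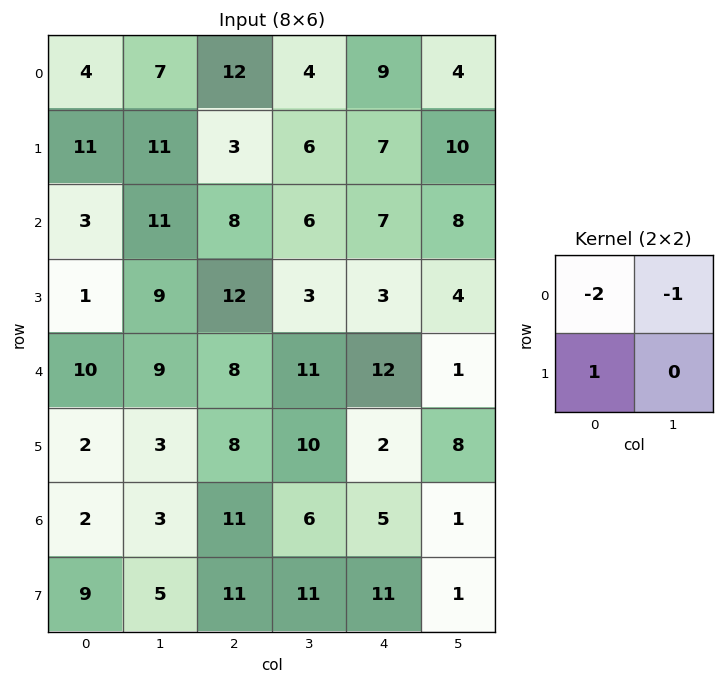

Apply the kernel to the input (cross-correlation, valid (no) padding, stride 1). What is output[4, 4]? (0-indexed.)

-23

The receptive field on the input at this output position is [12 1 / 2 8]. Elementwise product with the kernel and sum: 12·-2 + 1·-1 + 2·1.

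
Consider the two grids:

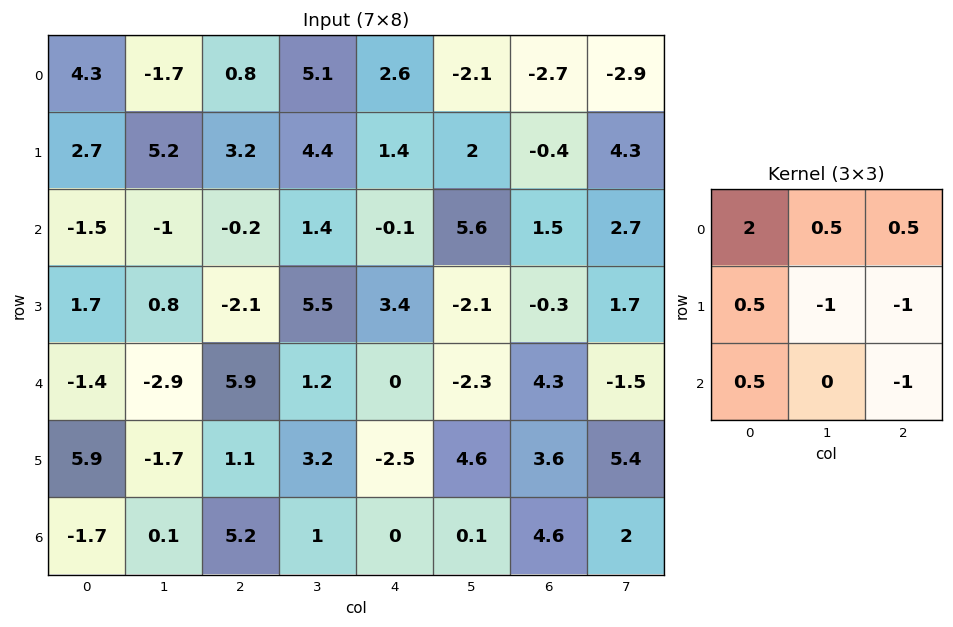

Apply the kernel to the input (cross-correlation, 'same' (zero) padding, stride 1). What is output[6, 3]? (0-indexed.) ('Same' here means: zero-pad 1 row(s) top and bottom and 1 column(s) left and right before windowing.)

The receptive field on the zero-padded input at this output position is [1.1 3.2 -2.5 / 5.2 1 0 / 0 0 0]. Elementwise product with the kernel and sum: 1.1·2 + 3.2·0.5 + -2.5·0.5 + 5.2·0.5 + 1·-1 + 0·-1 + 0·0.5 + 0·-1.

4.15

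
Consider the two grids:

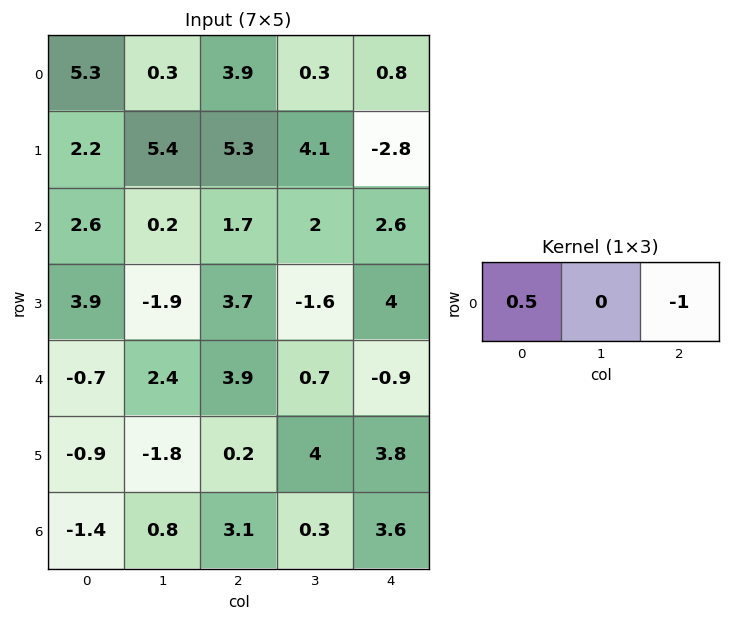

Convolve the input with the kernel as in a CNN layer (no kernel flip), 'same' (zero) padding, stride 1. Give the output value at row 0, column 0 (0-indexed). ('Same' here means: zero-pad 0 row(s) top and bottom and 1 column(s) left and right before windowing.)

The receptive field on the zero-padded input at this output position is [0 5.3 0.3]. Elementwise product with the kernel and sum: 0·0.5 + 0.3·-1.

-0.3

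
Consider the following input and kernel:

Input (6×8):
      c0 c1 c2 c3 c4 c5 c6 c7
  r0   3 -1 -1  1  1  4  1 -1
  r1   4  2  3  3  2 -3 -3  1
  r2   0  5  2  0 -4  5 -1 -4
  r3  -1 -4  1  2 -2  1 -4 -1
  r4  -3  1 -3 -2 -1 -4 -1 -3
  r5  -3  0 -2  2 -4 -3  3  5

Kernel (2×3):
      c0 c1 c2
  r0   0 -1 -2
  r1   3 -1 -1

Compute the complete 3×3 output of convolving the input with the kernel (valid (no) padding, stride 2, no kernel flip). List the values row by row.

Output[0,0]: The receptive field on the input at this output position is [3 -1 -1 / 4 2 3]. Elementwise product with the kernel and sum: -1·-1 + -1·-2 + 4·3 + 2·-1 + 3·-1.

10 1 6
-9 11 -6
-2 0 -6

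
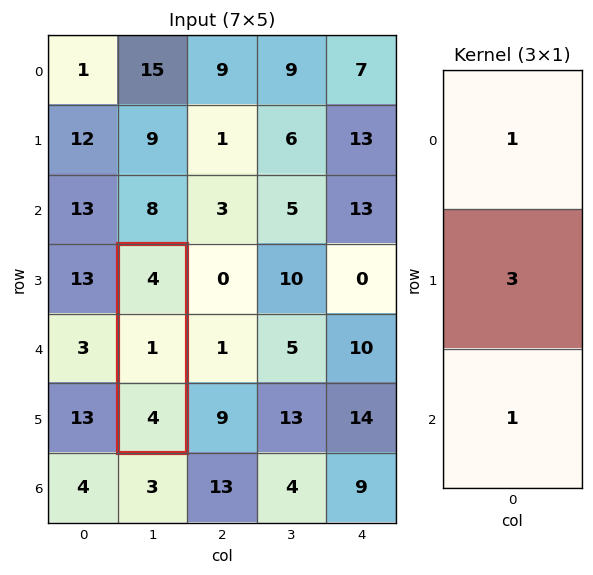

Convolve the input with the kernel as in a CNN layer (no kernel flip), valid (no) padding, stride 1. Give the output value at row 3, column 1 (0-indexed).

The receptive field on the input at this output position is [4 / 1 / 4]. Elementwise product with the kernel and sum: 4·1 + 1·3 + 4·1.

11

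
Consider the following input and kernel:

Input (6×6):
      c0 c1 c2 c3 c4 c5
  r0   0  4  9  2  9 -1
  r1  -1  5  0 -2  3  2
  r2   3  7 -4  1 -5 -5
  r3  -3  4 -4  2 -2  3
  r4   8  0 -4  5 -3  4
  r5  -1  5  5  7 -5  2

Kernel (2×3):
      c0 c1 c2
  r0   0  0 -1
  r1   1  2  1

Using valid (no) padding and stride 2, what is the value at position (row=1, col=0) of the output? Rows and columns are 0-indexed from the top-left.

The receptive field on the input at this output position is [3 7 -4 / -3 4 -4]. Elementwise product with the kernel and sum: -4·-1 + -3·1 + 4·2 + -4·1.

5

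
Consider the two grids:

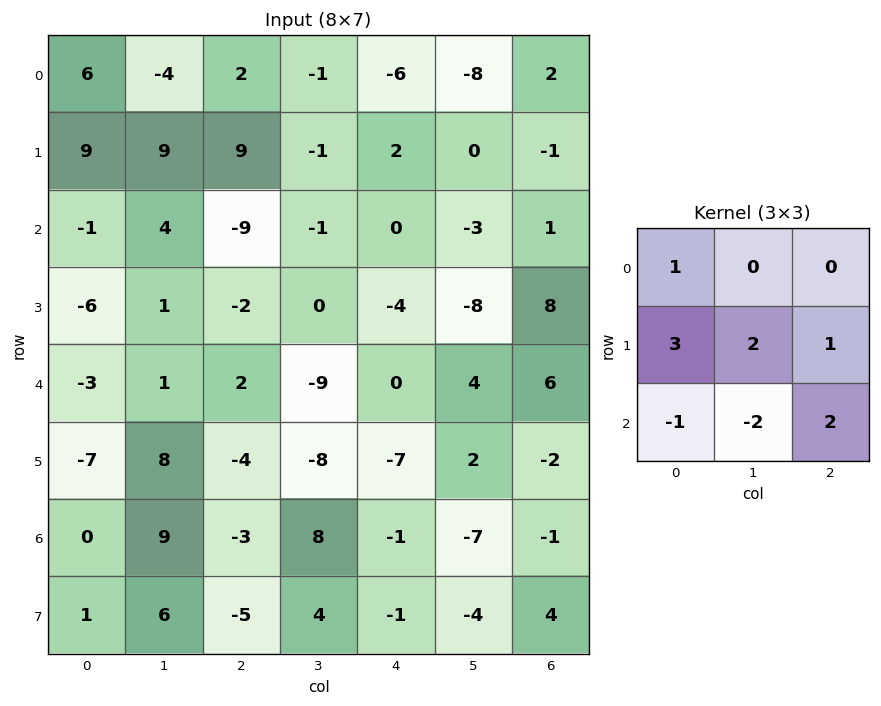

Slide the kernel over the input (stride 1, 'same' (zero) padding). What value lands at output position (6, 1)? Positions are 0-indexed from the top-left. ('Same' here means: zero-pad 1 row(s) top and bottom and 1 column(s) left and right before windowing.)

The receptive field on the zero-padded input at this output position is [-7 8 -4 / 0 9 -3 / 1 6 -5]. Elementwise product with the kernel and sum: -7·1 + 0·3 + 9·2 + -3·1 + 1·-1 + 6·-2 + -5·2.

-15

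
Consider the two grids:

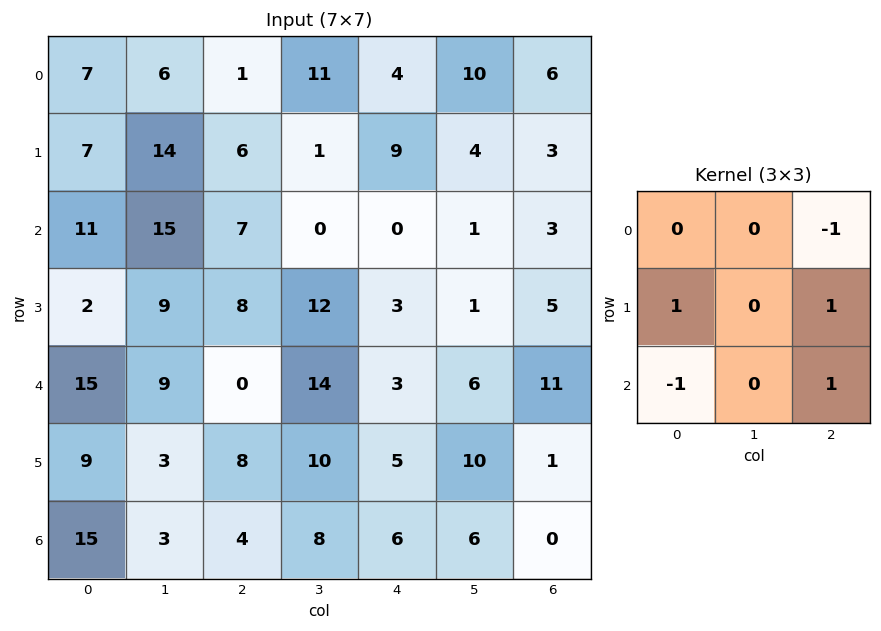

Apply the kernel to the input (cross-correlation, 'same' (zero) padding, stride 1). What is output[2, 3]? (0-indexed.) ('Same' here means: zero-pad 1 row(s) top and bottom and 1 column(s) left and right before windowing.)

-7

The receptive field on the zero-padded input at this output position is [6 1 9 / 7 0 0 / 8 12 3]. Elementwise product with the kernel and sum: 9·-1 + 7·1 + 0·1 + 8·-1 + 3·1.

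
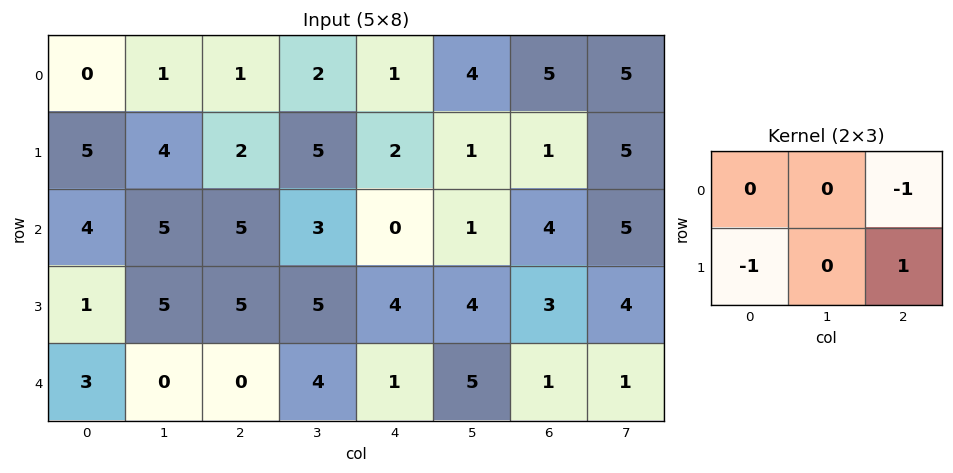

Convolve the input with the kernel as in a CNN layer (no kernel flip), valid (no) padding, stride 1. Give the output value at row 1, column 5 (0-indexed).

The receptive field on the input at this output position is [1 1 5 / 1 4 5]. Elementwise product with the kernel and sum: 5·-1 + 1·-1 + 5·1.

-1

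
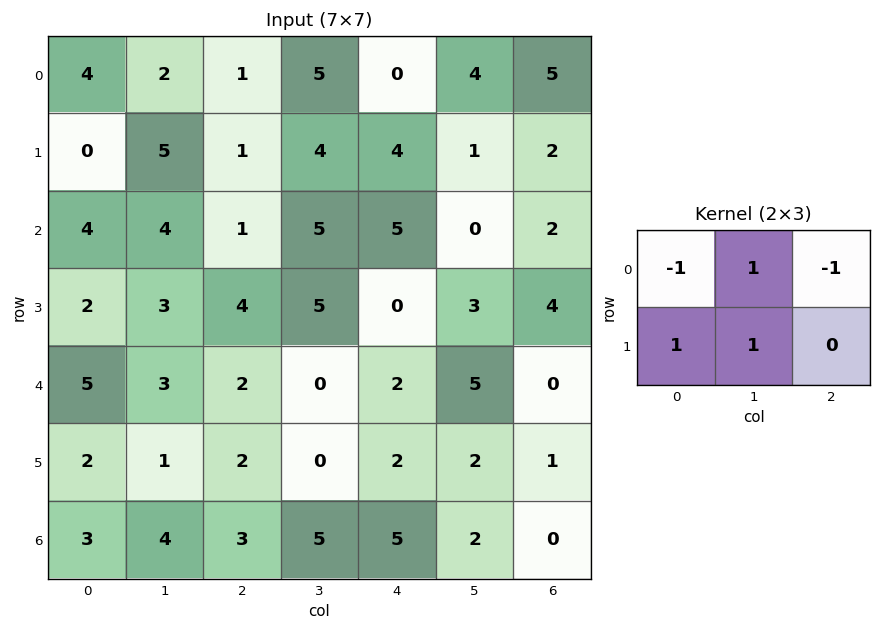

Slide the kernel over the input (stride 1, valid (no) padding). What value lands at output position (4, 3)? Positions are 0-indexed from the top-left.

-1

The receptive field on the input at this output position is [0 2 5 / 0 2 2]. Elementwise product with the kernel and sum: 0·-1 + 2·1 + 5·-1 + 0·1 + 2·1.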